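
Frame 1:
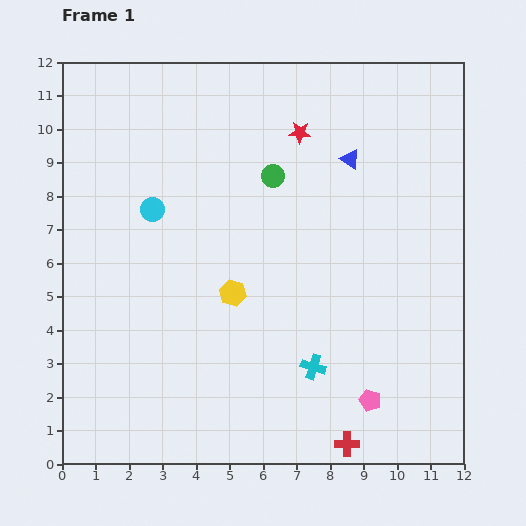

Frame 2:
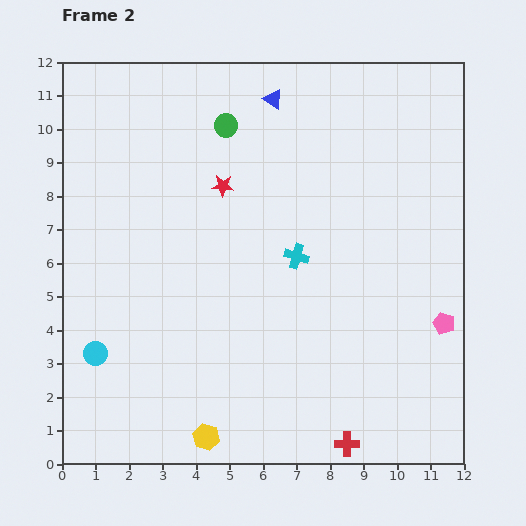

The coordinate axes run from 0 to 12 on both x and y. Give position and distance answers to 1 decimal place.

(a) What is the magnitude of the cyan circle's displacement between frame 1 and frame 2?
4.6

The cyan circle moved from (2.7, 7.6) to (1.0, 3.3), a distance of √(1.7² + 4.3²) ≈ 4.6.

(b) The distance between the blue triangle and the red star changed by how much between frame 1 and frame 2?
+1.3

Distance in frame 1: 1.7. Distance in frame 2: 3.0.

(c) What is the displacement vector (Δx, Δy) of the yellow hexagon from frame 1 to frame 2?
(-0.8, -4.3)

The yellow hexagon was at (5.1, 5.1) in frame 1 and (4.3, 0.8) in frame 2.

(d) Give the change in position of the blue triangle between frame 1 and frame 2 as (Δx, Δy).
(-2.3, 1.8)

The blue triangle was at (8.6, 9.1) in frame 1 and (6.3, 10.9) in frame 2.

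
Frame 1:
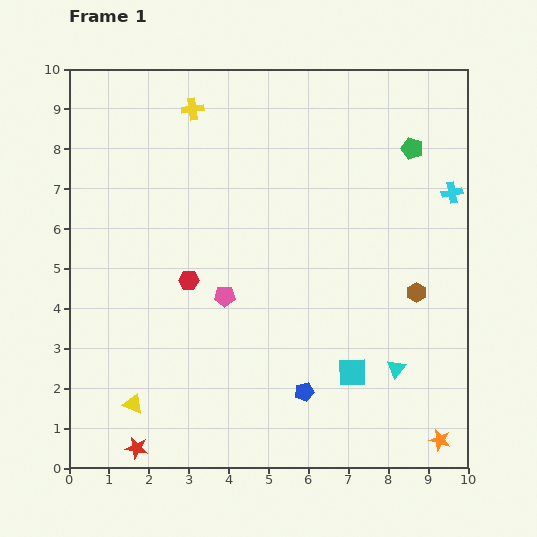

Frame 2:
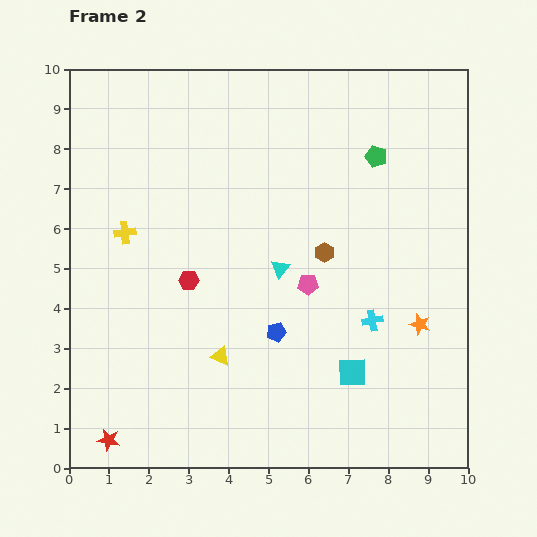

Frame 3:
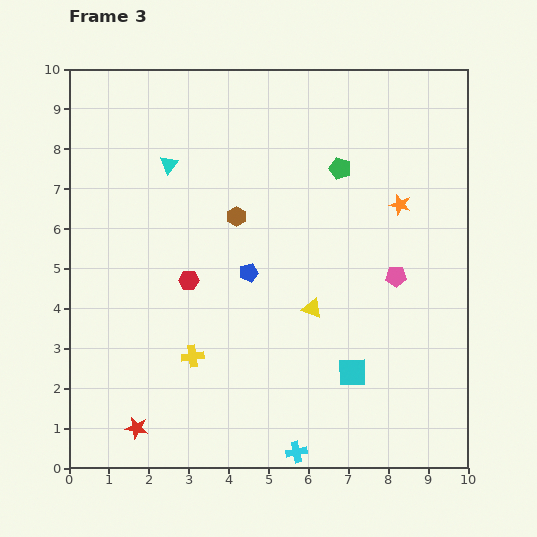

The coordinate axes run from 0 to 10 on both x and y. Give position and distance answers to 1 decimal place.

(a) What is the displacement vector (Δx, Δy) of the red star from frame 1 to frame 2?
(-0.7, 0.2)

The red star was at (1.7, 0.5) in frame 1 and (1.0, 0.7) in frame 2.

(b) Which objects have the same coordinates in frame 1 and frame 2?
the red hexagon, the cyan square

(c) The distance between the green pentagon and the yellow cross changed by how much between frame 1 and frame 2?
+1.0

Distance in frame 1: 5.6. Distance in frame 2: 6.6.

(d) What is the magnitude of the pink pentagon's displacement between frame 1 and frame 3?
4.3

The pink pentagon moved from (3.9, 4.3) to (8.2, 4.8), a distance of √(4.3² + 0.5²) ≈ 4.3.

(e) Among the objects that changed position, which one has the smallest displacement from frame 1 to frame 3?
the red star

(moved 0.5)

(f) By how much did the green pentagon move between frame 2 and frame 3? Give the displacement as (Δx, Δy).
(-0.9, -0.3)

The green pentagon was at (7.7, 7.8) in frame 2 and (6.8, 7.5) in frame 3.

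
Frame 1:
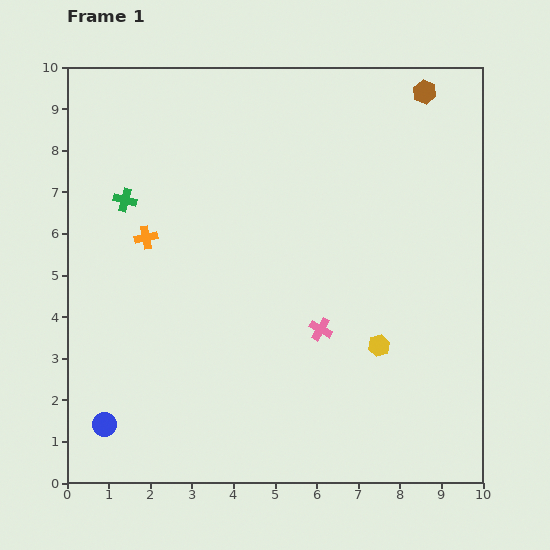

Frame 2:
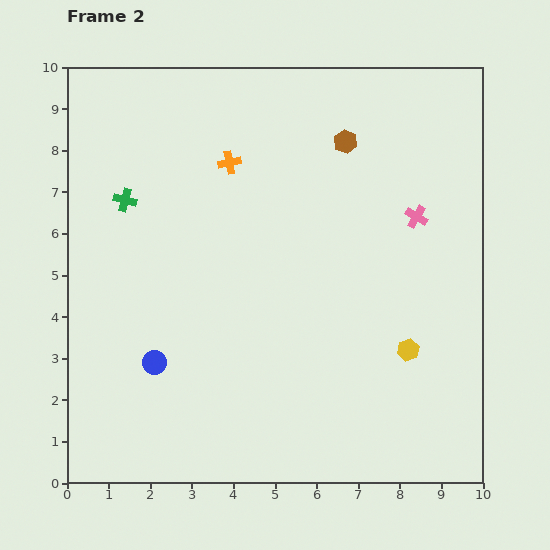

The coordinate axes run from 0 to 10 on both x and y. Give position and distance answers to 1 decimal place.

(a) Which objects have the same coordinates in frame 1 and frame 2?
the green cross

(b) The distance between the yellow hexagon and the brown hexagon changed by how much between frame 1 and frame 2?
-1.0

Distance in frame 1: 6.2. Distance in frame 2: 5.2.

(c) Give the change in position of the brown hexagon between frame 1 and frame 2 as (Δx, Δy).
(-1.9, -1.2)

The brown hexagon was at (8.6, 9.4) in frame 1 and (6.7, 8.2) in frame 2.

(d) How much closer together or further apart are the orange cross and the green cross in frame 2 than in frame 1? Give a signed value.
+1.7

Distance in frame 1: 1.0. Distance in frame 2: 2.7.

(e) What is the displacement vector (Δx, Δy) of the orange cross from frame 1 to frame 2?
(2.0, 1.8)

The orange cross was at (1.9, 5.9) in frame 1 and (3.9, 7.7) in frame 2.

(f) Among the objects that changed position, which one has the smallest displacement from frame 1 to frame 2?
the yellow hexagon

(moved 0.7)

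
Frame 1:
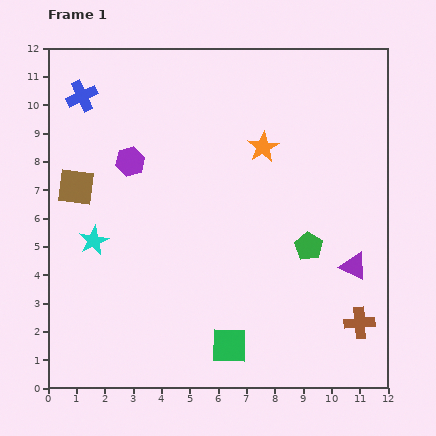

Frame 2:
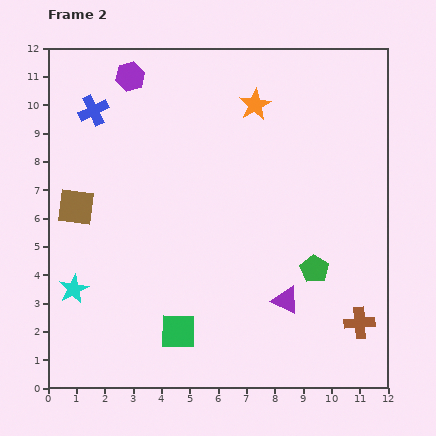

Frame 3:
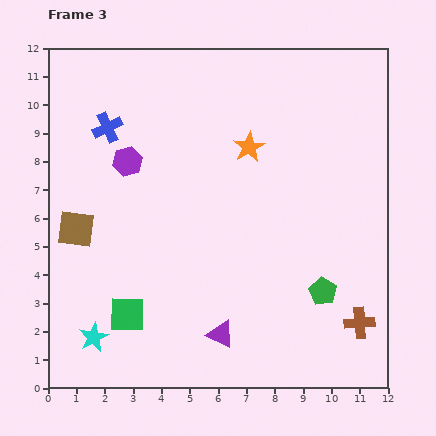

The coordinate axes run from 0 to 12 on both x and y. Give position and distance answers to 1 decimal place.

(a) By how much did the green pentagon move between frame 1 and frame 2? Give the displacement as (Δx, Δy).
(0.2, -0.8)

The green pentagon was at (9.2, 5.0) in frame 1 and (9.4, 4.2) in frame 2.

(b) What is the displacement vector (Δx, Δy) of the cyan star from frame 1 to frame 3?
(0.0, -3.4)

The cyan star was at (1.6, 5.2) in frame 1 and (1.6, 1.8) in frame 3.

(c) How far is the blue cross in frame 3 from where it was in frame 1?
1.4

The blue cross moved from (1.2, 10.3) to (2.1, 9.2), a distance of √(0.9² + 1.1²) ≈ 1.4.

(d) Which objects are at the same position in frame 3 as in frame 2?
the brown cross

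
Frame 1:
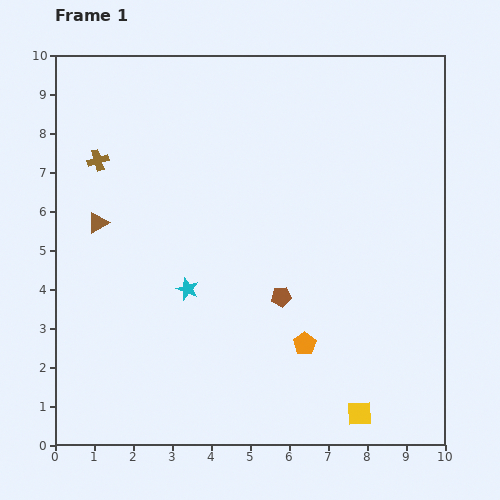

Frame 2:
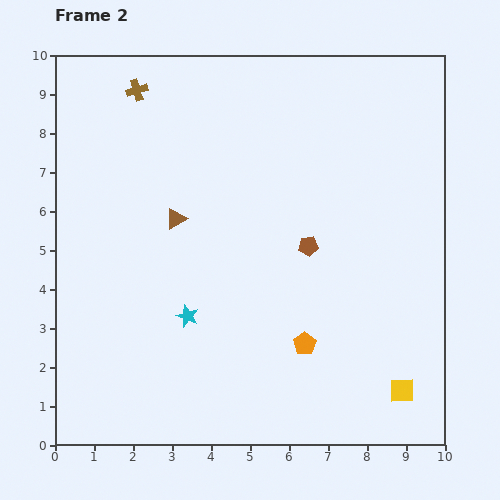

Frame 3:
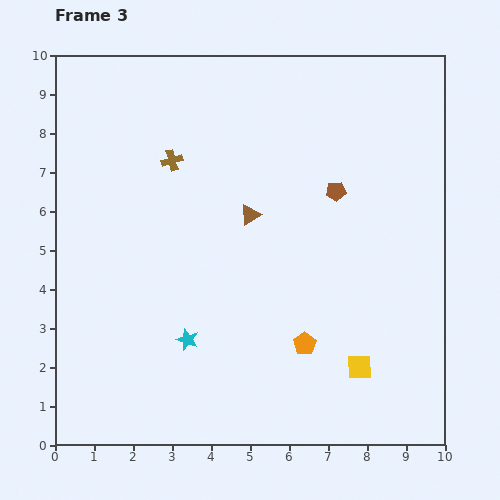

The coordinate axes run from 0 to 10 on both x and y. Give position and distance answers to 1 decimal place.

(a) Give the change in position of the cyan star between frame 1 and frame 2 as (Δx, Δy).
(0.0, -0.7)

The cyan star was at (3.4, 4.0) in frame 1 and (3.4, 3.3) in frame 2.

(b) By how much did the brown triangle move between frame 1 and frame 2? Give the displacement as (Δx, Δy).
(2.0, 0.1)

The brown triangle was at (1.1, 5.7) in frame 1 and (3.1, 5.8) in frame 2.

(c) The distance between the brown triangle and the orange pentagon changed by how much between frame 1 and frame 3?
-2.5

Distance in frame 1: 6.1. Distance in frame 3: 3.6.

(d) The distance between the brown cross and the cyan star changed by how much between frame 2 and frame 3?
-1.3

Distance in frame 2: 5.9. Distance in frame 3: 4.6.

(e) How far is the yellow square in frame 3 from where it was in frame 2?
1.3

The yellow square moved from (8.9, 1.4) to (7.8, 2.0), a distance of √(1.1² + 0.6²) ≈ 1.3.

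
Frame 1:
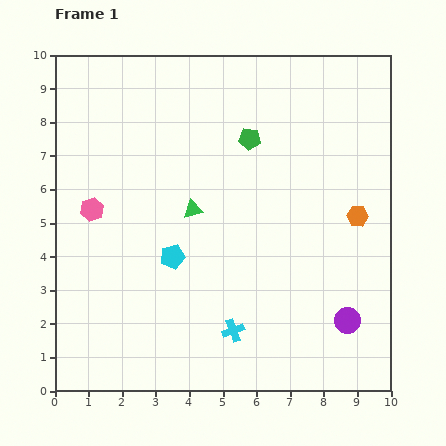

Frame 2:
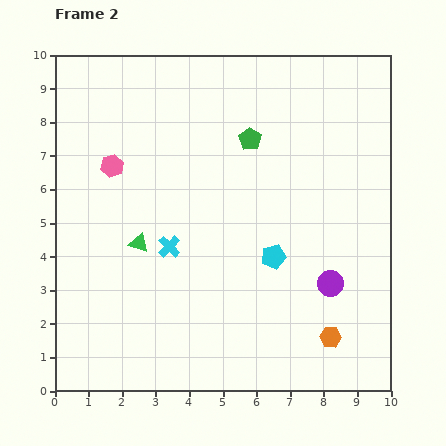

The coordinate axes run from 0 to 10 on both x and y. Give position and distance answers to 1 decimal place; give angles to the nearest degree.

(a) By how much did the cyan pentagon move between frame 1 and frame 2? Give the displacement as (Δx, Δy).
(3.0, 0.0)

The cyan pentagon was at (3.5, 4.0) in frame 1 and (6.5, 4.0) in frame 2.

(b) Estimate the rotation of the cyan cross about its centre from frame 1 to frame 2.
25° counter-clockwise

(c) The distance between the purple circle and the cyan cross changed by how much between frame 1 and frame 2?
+1.5

Distance in frame 1: 3.4. Distance in frame 2: 4.9.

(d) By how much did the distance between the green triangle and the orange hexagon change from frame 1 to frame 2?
+1.5

Distance in frame 1: 4.9. Distance in frame 2: 6.4.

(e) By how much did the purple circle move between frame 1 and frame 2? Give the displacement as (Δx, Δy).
(-0.5, 1.1)

The purple circle was at (8.7, 2.1) in frame 1 and (8.2, 3.2) in frame 2.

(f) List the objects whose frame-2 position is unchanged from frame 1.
the green pentagon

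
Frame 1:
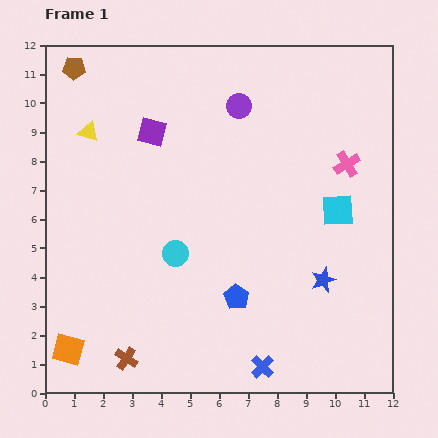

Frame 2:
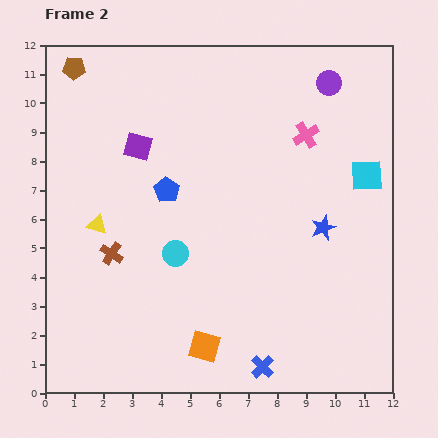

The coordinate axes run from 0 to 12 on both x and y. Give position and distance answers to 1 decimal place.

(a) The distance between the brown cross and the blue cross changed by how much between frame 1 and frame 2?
+1.8

Distance in frame 1: 4.7. Distance in frame 2: 6.5.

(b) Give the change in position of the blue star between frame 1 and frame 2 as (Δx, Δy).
(0.0, 1.8)

The blue star was at (9.6, 3.9) in frame 1 and (9.6, 5.7) in frame 2.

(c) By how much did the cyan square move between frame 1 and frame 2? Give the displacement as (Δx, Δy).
(1.0, 1.2)

The cyan square was at (10.1, 6.3) in frame 1 and (11.1, 7.5) in frame 2.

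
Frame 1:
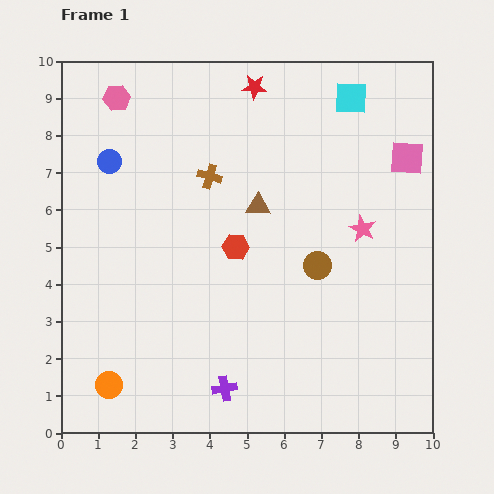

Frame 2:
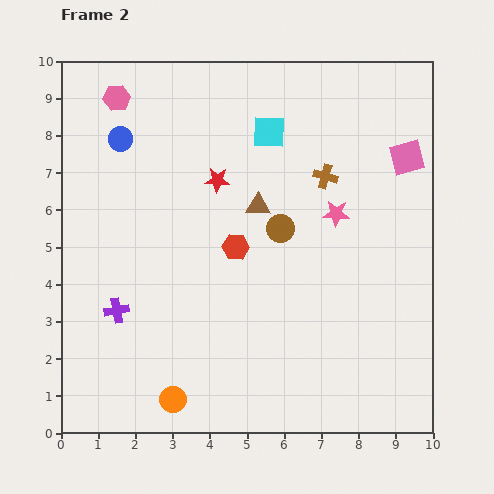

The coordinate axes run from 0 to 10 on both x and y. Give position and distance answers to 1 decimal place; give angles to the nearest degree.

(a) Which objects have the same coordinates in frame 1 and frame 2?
the pink square, the red hexagon, the brown triangle, the pink hexagon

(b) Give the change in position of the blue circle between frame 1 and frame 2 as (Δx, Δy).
(0.3, 0.6)

The blue circle was at (1.3, 7.3) in frame 1 and (1.6, 7.9) in frame 2.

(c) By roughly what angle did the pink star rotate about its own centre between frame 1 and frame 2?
24° counter-clockwise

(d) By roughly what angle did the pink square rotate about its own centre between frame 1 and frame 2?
19° counter-clockwise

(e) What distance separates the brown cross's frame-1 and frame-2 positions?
3.1

The brown cross moved from (4.0, 6.9) to (7.1, 6.9), a distance of √(3.1² + 0.0²) ≈ 3.1.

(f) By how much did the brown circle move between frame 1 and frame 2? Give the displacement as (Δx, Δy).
(-1.0, 1.0)

The brown circle was at (6.9, 4.5) in frame 1 and (5.9, 5.5) in frame 2.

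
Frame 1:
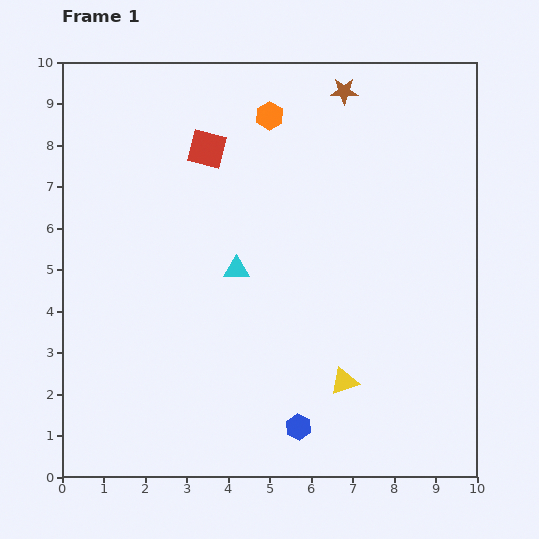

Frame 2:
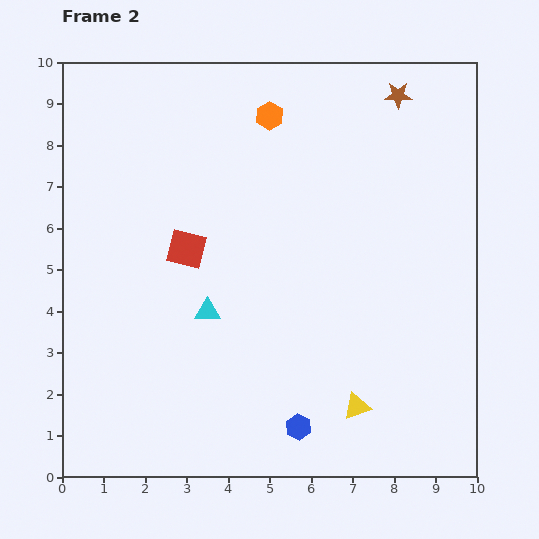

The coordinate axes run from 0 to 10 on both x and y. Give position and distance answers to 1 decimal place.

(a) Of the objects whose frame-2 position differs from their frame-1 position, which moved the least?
the yellow triangle

(moved 0.7)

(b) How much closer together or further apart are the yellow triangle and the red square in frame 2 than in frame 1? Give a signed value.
-0.9

Distance in frame 1: 6.5. Distance in frame 2: 5.6.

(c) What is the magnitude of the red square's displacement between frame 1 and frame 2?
2.5

The red square moved from (3.5, 7.9) to (3.0, 5.5), a distance of √(0.5² + 2.4²) ≈ 2.5.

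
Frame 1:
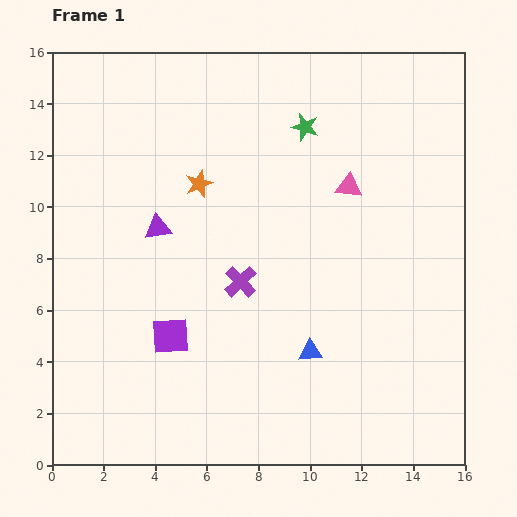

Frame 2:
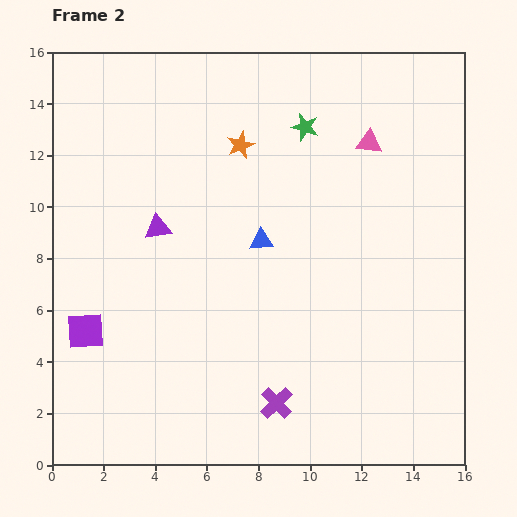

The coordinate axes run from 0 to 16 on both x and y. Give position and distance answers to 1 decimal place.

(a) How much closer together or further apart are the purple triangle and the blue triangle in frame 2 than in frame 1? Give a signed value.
-3.6

Distance in frame 1: 7.6. Distance in frame 2: 4.0.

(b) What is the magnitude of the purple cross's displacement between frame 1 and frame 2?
4.9

The purple cross moved from (7.3, 7.1) to (8.7, 2.4), a distance of √(1.4² + 4.7²) ≈ 4.9.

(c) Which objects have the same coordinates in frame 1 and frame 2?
the purple triangle, the green star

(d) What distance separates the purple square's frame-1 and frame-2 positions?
3.3

The purple square moved from (4.6, 5.0) to (1.3, 5.2), a distance of √(3.3² + 0.2²) ≈ 3.3.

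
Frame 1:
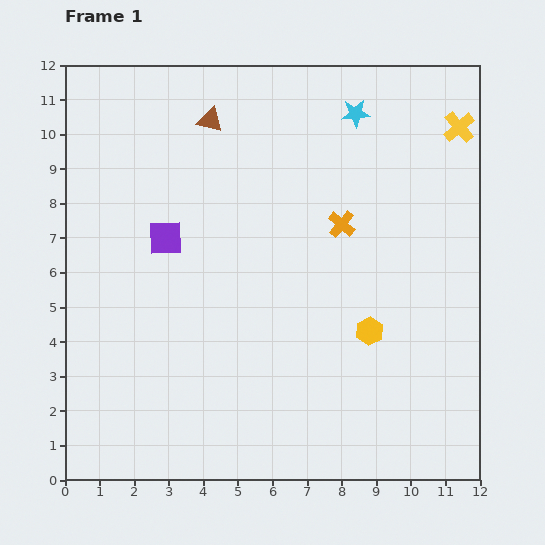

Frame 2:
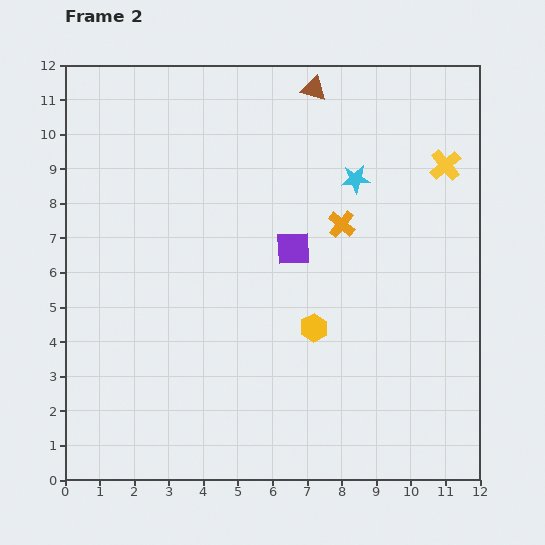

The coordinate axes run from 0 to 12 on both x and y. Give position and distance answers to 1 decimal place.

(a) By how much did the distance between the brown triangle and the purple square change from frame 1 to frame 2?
+1.0

Distance in frame 1: 3.6. Distance in frame 2: 4.6.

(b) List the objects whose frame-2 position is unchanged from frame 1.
the orange cross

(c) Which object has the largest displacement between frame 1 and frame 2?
the purple square

(moved 3.7; next 3.1)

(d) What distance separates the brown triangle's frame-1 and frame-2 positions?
3.1

The brown triangle moved from (4.2, 10.4) to (7.2, 11.3), a distance of √(3.0² + 0.9²) ≈ 3.1.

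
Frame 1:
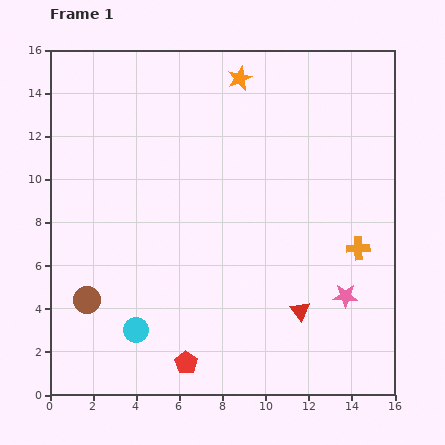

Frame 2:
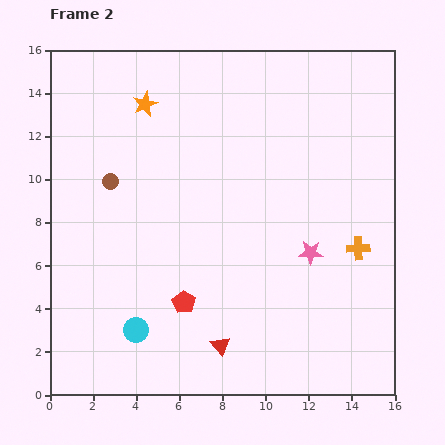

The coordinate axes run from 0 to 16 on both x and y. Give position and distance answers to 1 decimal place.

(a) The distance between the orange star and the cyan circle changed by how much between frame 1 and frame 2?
-2.1

Distance in frame 1: 12.6. Distance in frame 2: 10.5.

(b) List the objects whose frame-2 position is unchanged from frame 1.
the cyan circle, the orange cross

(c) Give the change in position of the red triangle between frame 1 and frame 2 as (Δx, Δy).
(-3.7, -1.6)

The red triangle was at (11.6, 3.9) in frame 1 and (7.9, 2.3) in frame 2.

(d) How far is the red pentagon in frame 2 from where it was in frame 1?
2.8

The red pentagon moved from (6.3, 1.5) to (6.2, 4.3), a distance of √(0.1² + 2.8²) ≈ 2.8.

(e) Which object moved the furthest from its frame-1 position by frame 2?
the brown circle

(moved 5.6; next 4.6)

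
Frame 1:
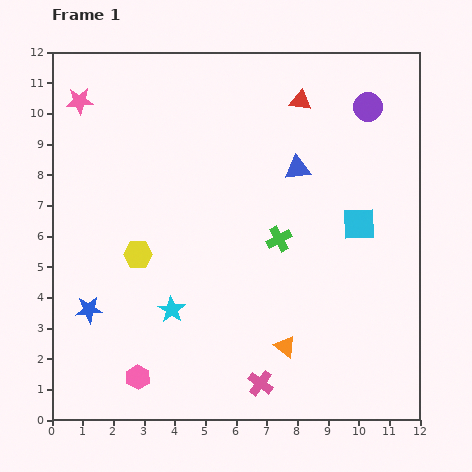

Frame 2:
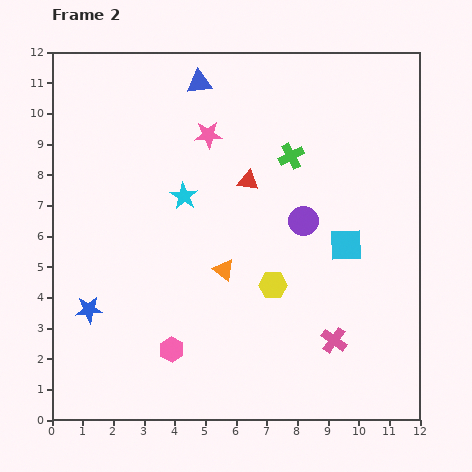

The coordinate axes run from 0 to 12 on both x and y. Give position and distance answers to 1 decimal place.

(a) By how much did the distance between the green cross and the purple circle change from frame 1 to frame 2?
-3.1

Distance in frame 1: 5.2. Distance in frame 2: 2.1.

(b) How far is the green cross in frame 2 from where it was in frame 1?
2.7

The green cross moved from (7.4, 5.9) to (7.8, 8.6), a distance of √(0.4² + 2.7²) ≈ 2.7.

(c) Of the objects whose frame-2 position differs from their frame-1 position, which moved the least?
the cyan square

(moved 0.8)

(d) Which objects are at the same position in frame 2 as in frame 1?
the blue star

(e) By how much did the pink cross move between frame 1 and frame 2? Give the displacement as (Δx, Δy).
(2.4, 1.4)

The pink cross was at (6.8, 1.2) in frame 1 and (9.2, 2.6) in frame 2.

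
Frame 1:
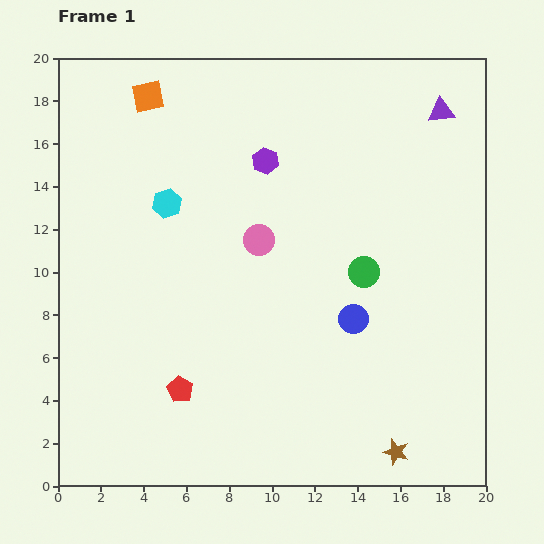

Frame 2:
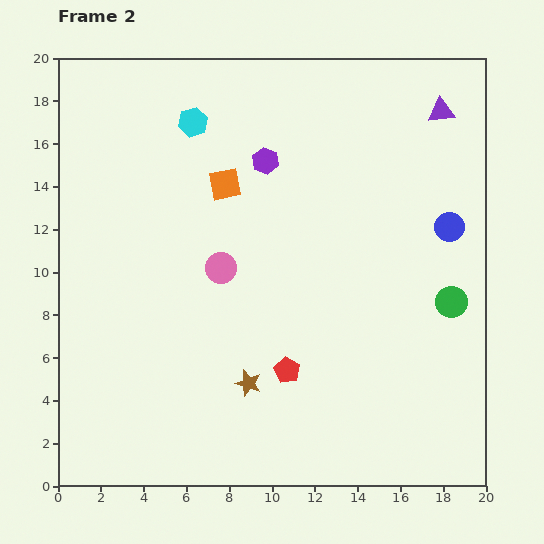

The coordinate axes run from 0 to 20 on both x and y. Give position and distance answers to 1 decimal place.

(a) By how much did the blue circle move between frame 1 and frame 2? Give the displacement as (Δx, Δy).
(4.5, 4.3)

The blue circle was at (13.8, 7.8) in frame 1 and (18.3, 12.1) in frame 2.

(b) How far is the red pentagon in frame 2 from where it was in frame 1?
5.1

The red pentagon moved from (5.7, 4.5) to (10.7, 5.4), a distance of √(5.0² + 0.9²) ≈ 5.1.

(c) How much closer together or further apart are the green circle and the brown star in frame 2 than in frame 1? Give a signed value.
+1.7

Distance in frame 1: 8.5. Distance in frame 2: 10.2.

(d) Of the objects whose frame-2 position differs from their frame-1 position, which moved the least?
the pink circle

(moved 2.2)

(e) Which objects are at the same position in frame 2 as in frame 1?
the purple triangle, the purple hexagon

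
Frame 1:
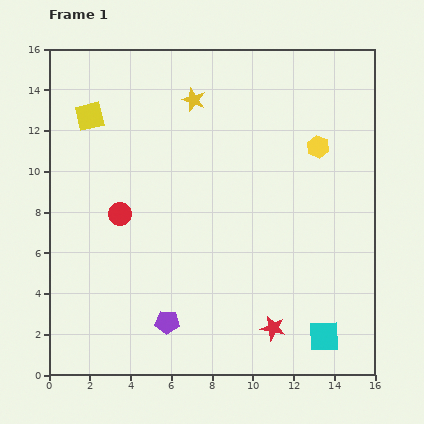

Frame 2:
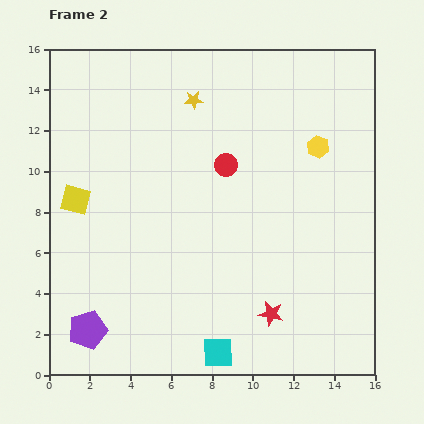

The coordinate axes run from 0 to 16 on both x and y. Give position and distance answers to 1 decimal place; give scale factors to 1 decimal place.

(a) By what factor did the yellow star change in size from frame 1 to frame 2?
0.8×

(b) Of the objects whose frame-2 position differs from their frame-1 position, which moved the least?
the red star

(moved 0.7)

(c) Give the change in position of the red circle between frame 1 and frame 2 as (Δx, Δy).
(5.2, 2.4)

The red circle was at (3.5, 7.9) in frame 1 and (8.7, 10.3) in frame 2.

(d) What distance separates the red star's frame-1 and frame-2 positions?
0.7

The red star moved from (11.0, 2.3) to (10.9, 3.0), a distance of √(0.1² + 0.7²) ≈ 0.7.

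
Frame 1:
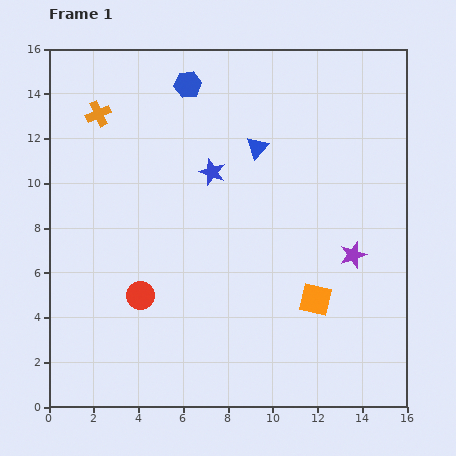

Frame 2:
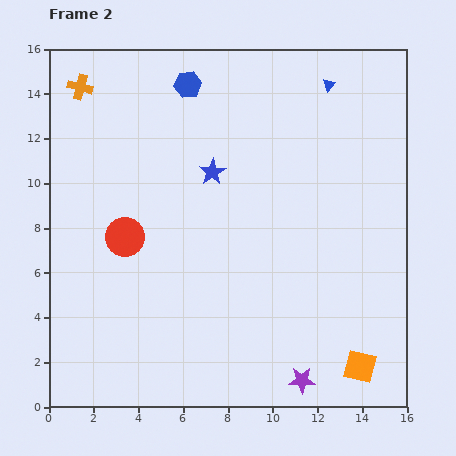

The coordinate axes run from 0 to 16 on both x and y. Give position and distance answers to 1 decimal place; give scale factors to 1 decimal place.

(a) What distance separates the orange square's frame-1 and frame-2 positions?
3.6

The orange square moved from (11.9, 4.8) to (13.9, 1.8), a distance of √(2.0² + 3.0²) ≈ 3.6.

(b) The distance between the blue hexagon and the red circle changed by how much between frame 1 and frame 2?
-2.2

Distance in frame 1: 9.6. Distance in frame 2: 7.4.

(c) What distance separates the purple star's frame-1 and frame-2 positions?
6.1

The purple star moved from (13.6, 6.8) to (11.3, 1.2), a distance of √(2.3² + 5.6²) ≈ 6.1.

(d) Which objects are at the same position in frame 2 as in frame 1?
the blue star, the blue hexagon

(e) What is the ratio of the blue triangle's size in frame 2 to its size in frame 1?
0.6×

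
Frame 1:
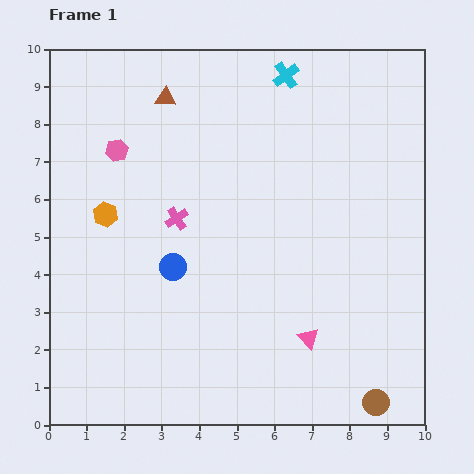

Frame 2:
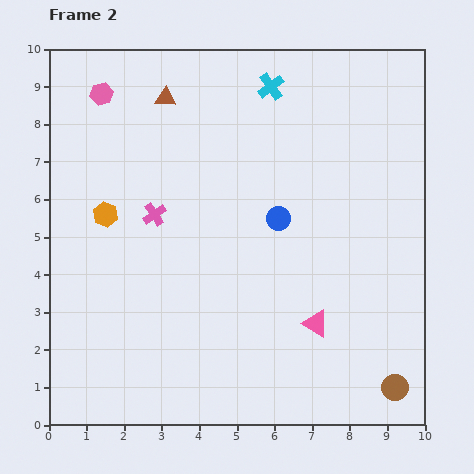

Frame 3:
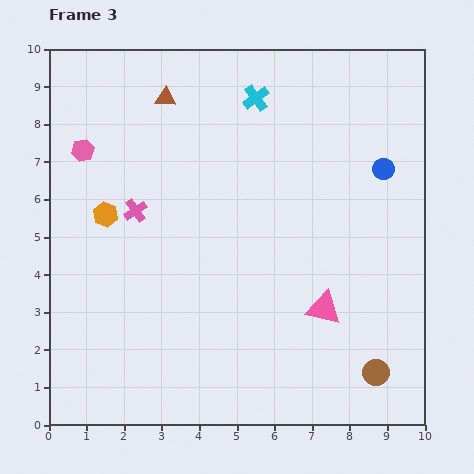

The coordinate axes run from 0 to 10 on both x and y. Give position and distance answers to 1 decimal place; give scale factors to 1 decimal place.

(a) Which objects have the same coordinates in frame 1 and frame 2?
the brown triangle, the orange hexagon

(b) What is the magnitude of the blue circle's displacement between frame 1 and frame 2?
3.1

The blue circle moved from (3.3, 4.2) to (6.1, 5.5), a distance of √(2.8² + 1.3²) ≈ 3.1.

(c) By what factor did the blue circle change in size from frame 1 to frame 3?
0.8×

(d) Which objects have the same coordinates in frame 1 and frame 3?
the brown triangle, the orange hexagon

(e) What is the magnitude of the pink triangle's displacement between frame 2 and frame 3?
0.4

The pink triangle moved from (7.1, 2.7) to (7.3, 3.1), a distance of √(0.2² + 0.4²) ≈ 0.4.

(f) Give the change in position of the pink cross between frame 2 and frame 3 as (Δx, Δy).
(-0.5, 0.1)

The pink cross was at (2.8, 5.6) in frame 2 and (2.3, 5.7) in frame 3.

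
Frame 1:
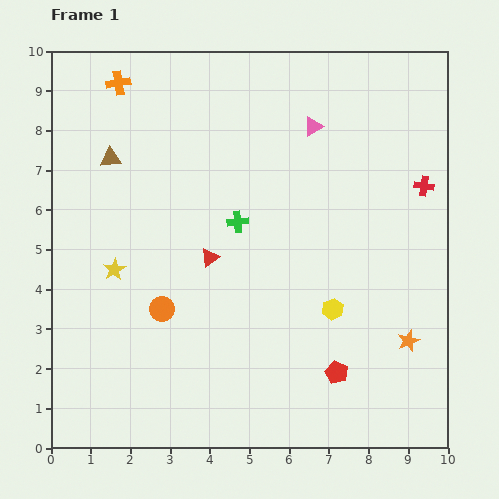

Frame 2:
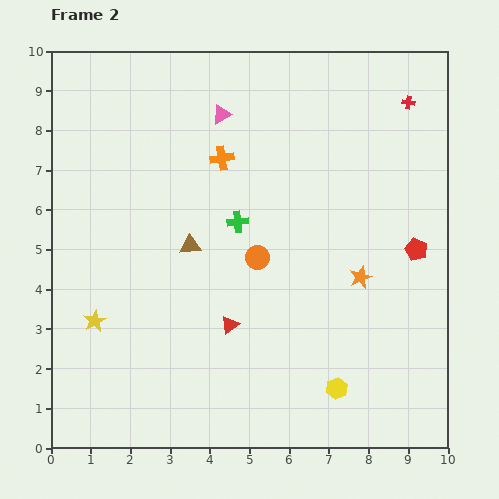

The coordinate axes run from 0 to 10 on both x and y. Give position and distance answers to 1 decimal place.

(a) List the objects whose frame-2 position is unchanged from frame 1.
the green cross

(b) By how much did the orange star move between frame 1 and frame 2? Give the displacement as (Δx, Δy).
(-1.2, 1.6)

The orange star was at (9.0, 2.7) in frame 1 and (7.8, 4.3) in frame 2.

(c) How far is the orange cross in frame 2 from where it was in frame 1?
3.2

The orange cross moved from (1.7, 9.2) to (4.3, 7.3), a distance of √(2.6² + 1.9²) ≈ 3.2.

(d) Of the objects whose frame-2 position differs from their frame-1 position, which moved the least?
the yellow star

(moved 1.4)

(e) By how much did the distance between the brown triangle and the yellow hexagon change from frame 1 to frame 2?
-1.6

Distance in frame 1: 6.8. Distance in frame 2: 5.2.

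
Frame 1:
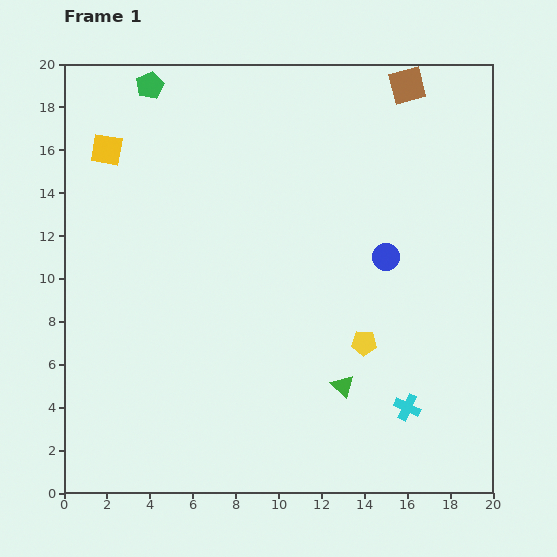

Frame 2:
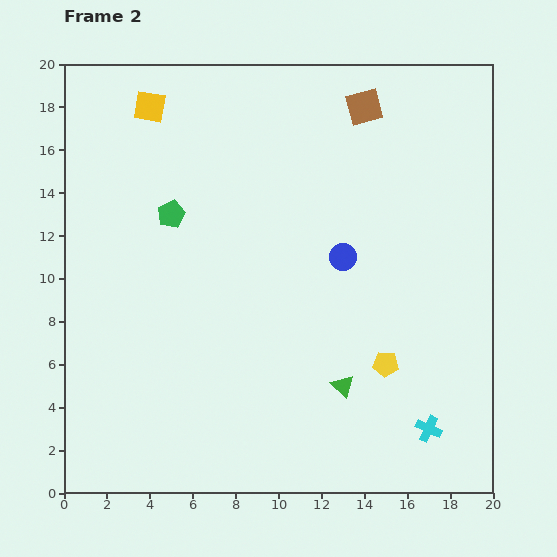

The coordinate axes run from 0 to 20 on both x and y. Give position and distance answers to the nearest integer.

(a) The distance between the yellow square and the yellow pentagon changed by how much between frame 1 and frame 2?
+1

Distance in frame 1: 15. Distance in frame 2: 16.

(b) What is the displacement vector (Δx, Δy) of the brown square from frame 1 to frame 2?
(-2, -1)

The brown square was at (16, 19) in frame 1 and (14, 18) in frame 2.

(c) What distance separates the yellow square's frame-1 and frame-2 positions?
3

The yellow square moved from (2, 16) to (4, 18), a distance of √(2² + 2²) ≈ 3.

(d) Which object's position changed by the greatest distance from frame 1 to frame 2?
the green pentagon

(moved 6; next 3)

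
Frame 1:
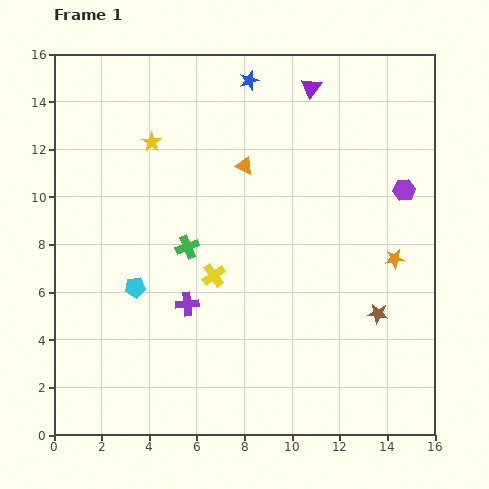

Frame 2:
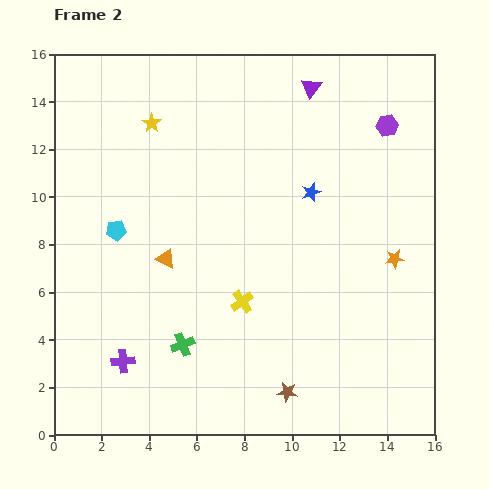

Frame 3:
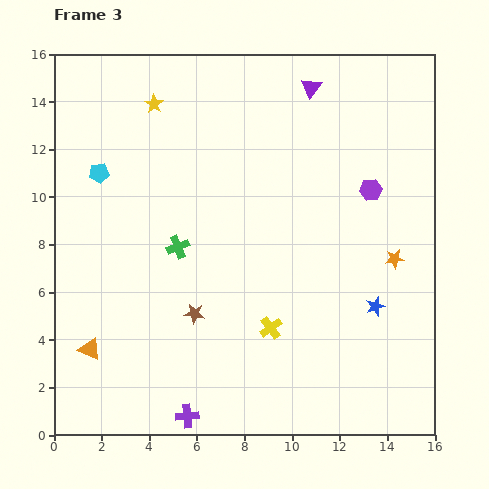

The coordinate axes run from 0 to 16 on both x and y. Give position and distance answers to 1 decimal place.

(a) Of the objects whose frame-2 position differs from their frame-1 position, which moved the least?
the yellow star

(moved 0.8)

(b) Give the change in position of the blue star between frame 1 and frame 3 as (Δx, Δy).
(5.3, -9.5)

The blue star was at (8.2, 14.9) in frame 1 and (13.5, 5.4) in frame 3.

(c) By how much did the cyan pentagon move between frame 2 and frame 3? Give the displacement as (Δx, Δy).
(-0.7, 2.4)

The cyan pentagon was at (2.6, 8.6) in frame 2 and (1.9, 11.0) in frame 3.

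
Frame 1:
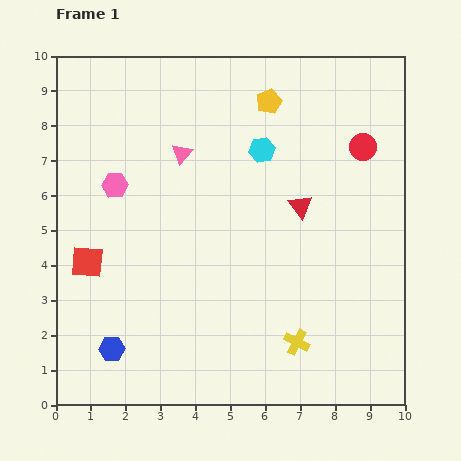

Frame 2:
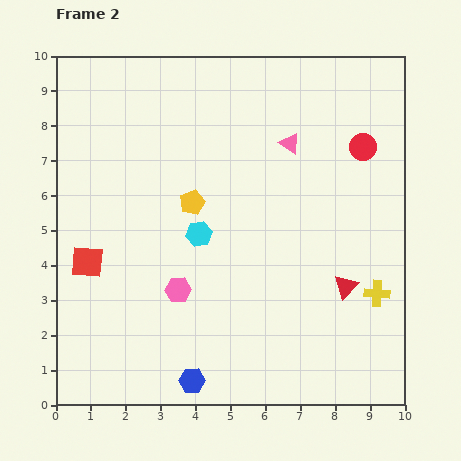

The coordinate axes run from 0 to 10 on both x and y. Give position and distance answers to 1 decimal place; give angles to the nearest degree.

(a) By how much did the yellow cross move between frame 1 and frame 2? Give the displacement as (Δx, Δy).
(2.3, 1.4)

The yellow cross was at (6.9, 1.8) in frame 1 and (9.2, 3.2) in frame 2.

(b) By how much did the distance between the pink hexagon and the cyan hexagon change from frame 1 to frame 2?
-2.6

Distance in frame 1: 4.3. Distance in frame 2: 1.7.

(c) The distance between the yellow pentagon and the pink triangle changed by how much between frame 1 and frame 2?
+0.4

Distance in frame 1: 2.9. Distance in frame 2: 3.3.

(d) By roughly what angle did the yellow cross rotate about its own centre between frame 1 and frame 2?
23° counter-clockwise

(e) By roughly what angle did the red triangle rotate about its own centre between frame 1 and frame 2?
20° clockwise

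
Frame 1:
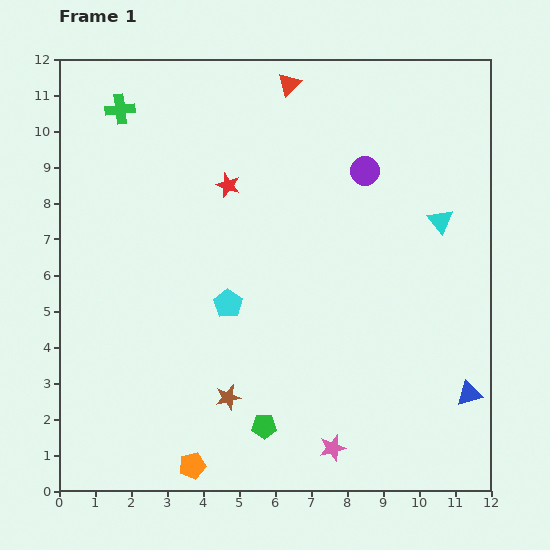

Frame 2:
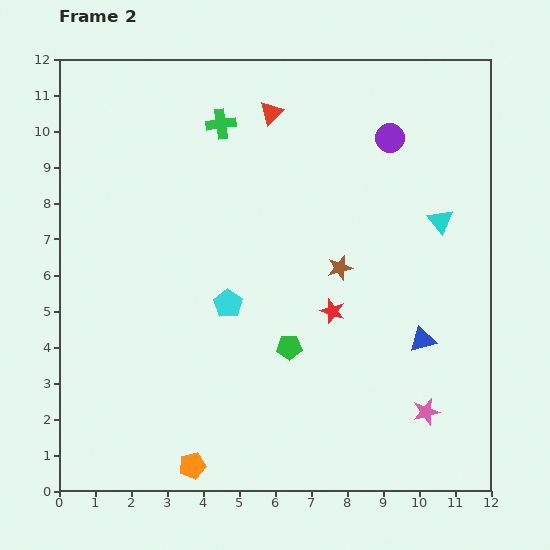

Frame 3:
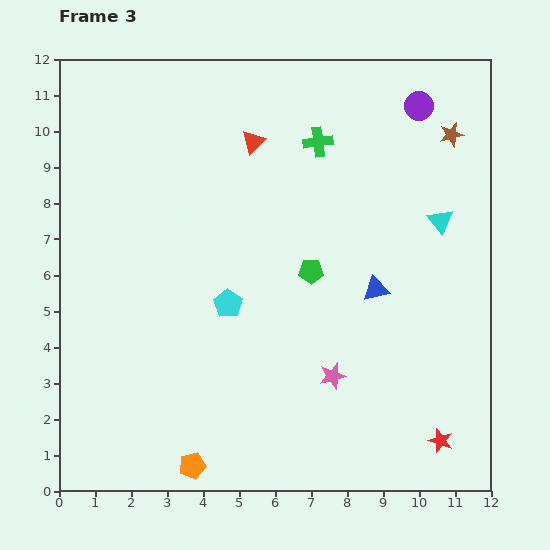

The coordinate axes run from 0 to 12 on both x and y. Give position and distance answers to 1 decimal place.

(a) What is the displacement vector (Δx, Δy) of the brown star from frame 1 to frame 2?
(3.1, 3.6)

The brown star was at (4.7, 2.6) in frame 1 and (7.8, 6.2) in frame 2.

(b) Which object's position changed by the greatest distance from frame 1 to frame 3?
the brown star

(moved 9.6; next 9.2)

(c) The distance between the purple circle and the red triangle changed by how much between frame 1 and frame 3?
+1.5

Distance in frame 1: 3.2. Distance in frame 3: 4.7.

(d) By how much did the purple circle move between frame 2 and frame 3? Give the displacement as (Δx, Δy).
(0.8, 0.9)

The purple circle was at (9.2, 9.8) in frame 2 and (10.0, 10.7) in frame 3.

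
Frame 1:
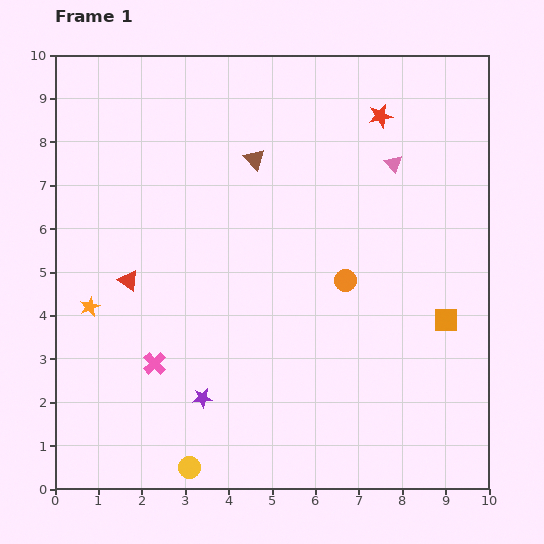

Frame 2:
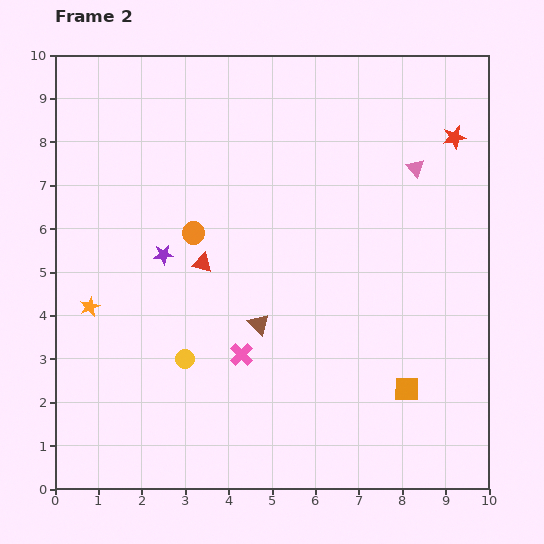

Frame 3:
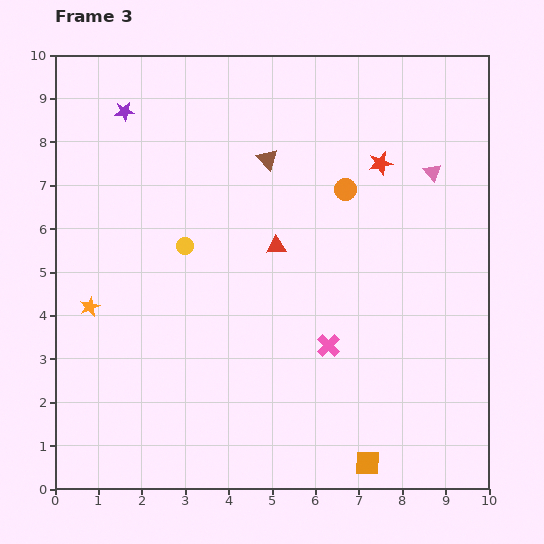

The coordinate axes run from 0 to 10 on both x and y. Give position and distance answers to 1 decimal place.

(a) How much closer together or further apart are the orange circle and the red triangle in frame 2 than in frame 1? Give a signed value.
-4.3

Distance in frame 1: 5.0. Distance in frame 2: 0.7.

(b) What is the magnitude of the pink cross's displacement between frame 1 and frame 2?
2.0

The pink cross moved from (2.3, 2.9) to (4.3, 3.1), a distance of √(2.0² + 0.2²) ≈ 2.0.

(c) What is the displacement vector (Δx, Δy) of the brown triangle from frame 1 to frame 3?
(0.3, 0.0)

The brown triangle was at (4.6, 7.6) in frame 1 and (4.9, 7.6) in frame 3.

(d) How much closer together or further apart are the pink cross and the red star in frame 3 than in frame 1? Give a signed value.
-3.3

Distance in frame 1: 7.7. Distance in frame 3: 4.4.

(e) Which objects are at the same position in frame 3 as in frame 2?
the orange star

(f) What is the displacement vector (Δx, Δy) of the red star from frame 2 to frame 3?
(-1.7, -0.6)

The red star was at (9.2, 8.1) in frame 2 and (7.5, 7.5) in frame 3.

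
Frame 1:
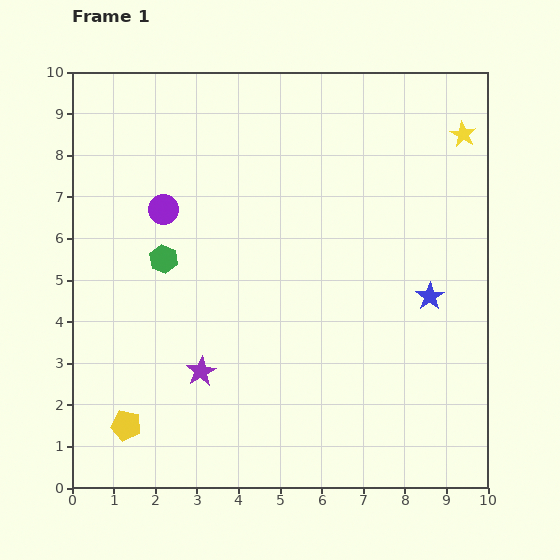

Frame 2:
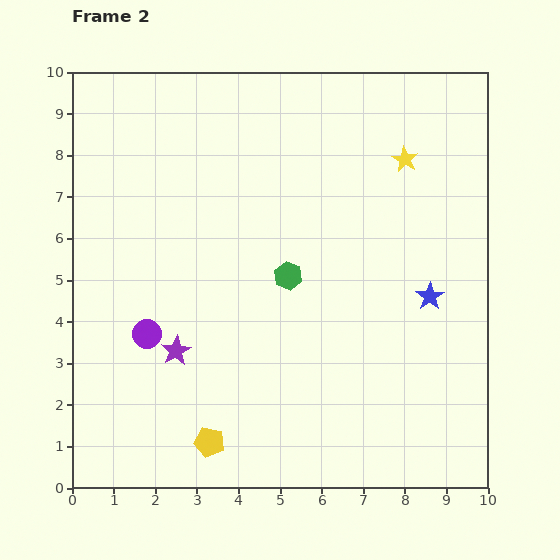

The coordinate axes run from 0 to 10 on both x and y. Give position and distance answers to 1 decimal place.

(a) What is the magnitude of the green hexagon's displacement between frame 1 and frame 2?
3.0

The green hexagon moved from (2.2, 5.5) to (5.2, 5.1), a distance of √(3.0² + 0.4²) ≈ 3.0.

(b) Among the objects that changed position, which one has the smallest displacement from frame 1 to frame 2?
the purple star

(moved 0.8)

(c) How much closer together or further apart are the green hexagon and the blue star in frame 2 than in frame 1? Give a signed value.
-3.1

Distance in frame 1: 6.5. Distance in frame 2: 3.4.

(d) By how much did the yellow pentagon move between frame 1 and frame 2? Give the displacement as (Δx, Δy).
(2.0, -0.4)

The yellow pentagon was at (1.3, 1.5) in frame 1 and (3.3, 1.1) in frame 2.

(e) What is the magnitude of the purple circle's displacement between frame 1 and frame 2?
3.0

The purple circle moved from (2.2, 6.7) to (1.8, 3.7), a distance of √(0.4² + 3.0²) ≈ 3.0.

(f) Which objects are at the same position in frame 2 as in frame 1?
the blue star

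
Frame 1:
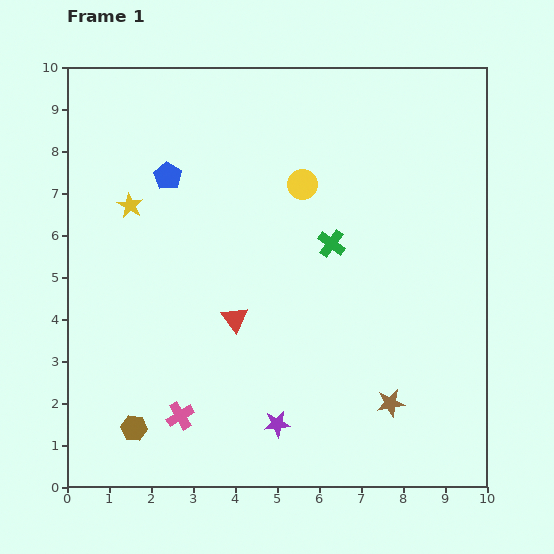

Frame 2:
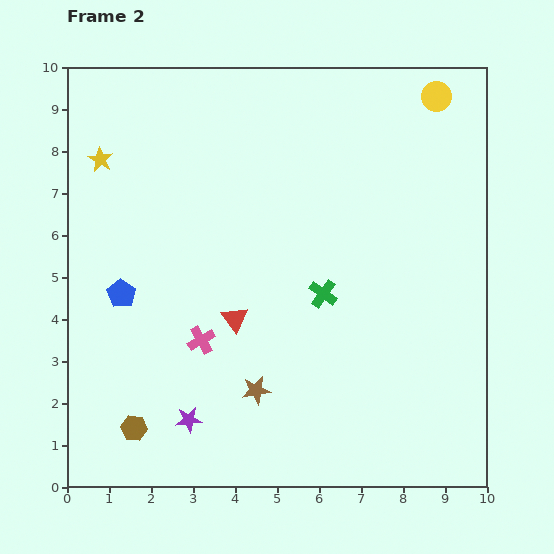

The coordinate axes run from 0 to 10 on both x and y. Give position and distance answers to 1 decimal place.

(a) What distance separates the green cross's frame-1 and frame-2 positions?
1.2

The green cross moved from (6.3, 5.8) to (6.1, 4.6), a distance of √(0.2² + 1.2²) ≈ 1.2.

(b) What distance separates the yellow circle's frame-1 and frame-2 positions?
3.8

The yellow circle moved from (5.6, 7.2) to (8.8, 9.3), a distance of √(3.2² + 2.1²) ≈ 3.8.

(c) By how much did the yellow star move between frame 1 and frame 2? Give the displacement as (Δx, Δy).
(-0.7, 1.1)

The yellow star was at (1.5, 6.7) in frame 1 and (0.8, 7.8) in frame 2.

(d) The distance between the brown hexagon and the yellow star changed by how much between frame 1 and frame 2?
+1.1

Distance in frame 1: 5.3. Distance in frame 2: 6.4.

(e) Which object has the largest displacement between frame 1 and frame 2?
the yellow circle

(moved 3.8; next 3.2)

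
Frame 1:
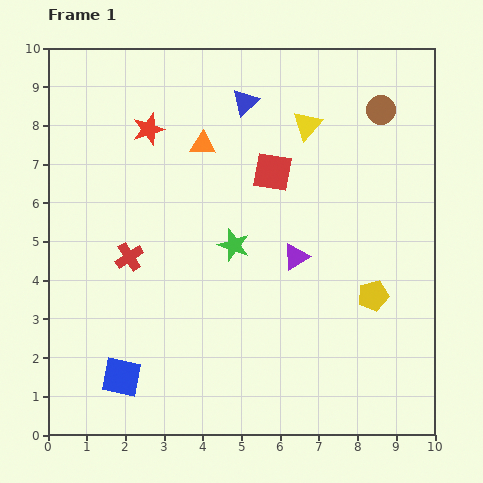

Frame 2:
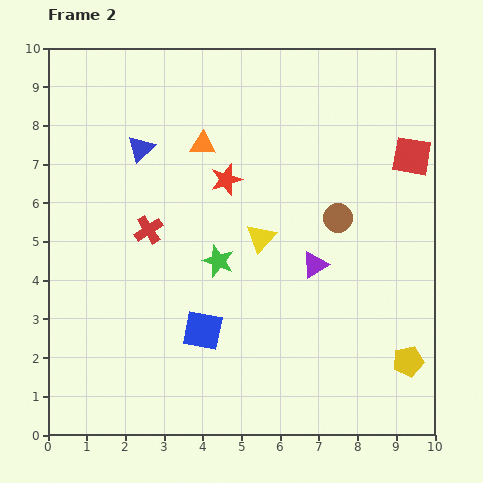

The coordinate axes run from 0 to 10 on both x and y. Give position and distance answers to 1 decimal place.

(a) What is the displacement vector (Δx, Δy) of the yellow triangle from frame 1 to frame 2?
(-1.2, -2.9)

The yellow triangle was at (6.7, 8.0) in frame 1 and (5.5, 5.1) in frame 2.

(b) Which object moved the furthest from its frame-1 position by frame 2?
the red square

(moved 3.6; next 3.1)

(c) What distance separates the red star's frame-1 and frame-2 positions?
2.4

The red star moved from (2.6, 7.9) to (4.6, 6.6), a distance of √(2.0² + 1.3²) ≈ 2.4.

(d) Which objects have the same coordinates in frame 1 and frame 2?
the orange triangle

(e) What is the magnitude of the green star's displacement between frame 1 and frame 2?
0.6

The green star moved from (4.8, 4.9) to (4.4, 4.5), a distance of √(0.4² + 0.4²) ≈ 0.6.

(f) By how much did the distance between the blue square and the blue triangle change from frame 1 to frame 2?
-2.8

Distance in frame 1: 7.8. Distance in frame 2: 5.0.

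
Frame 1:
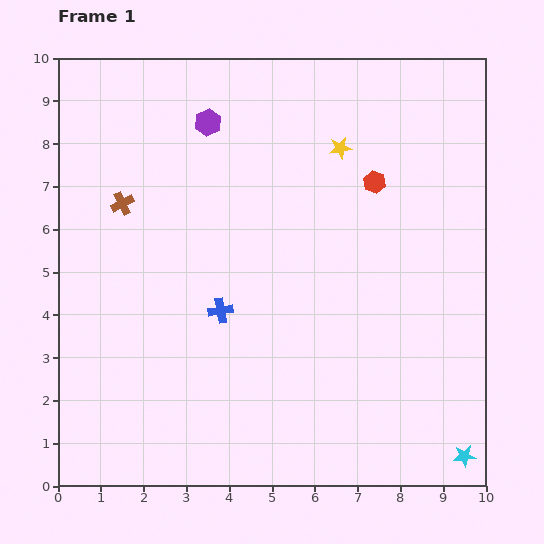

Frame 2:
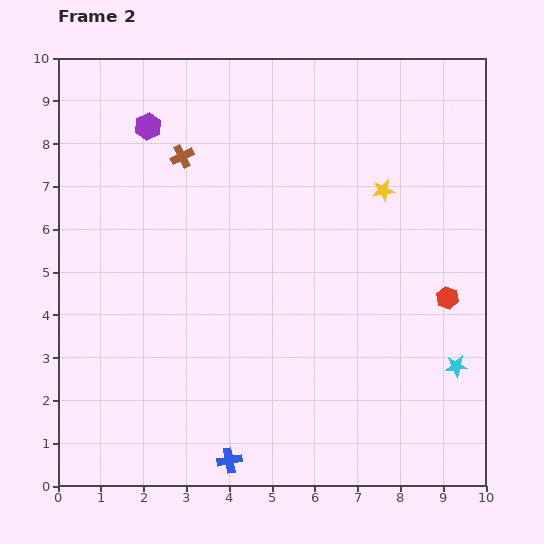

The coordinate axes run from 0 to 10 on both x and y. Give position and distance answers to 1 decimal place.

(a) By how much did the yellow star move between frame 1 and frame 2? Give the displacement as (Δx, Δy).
(1.0, -1.0)

The yellow star was at (6.6, 7.9) in frame 1 and (7.6, 6.9) in frame 2.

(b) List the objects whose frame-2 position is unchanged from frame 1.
none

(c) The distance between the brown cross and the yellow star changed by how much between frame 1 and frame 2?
-0.5

Distance in frame 1: 5.3. Distance in frame 2: 4.8.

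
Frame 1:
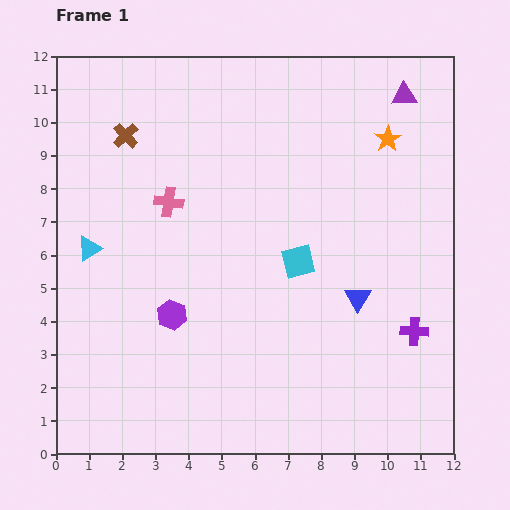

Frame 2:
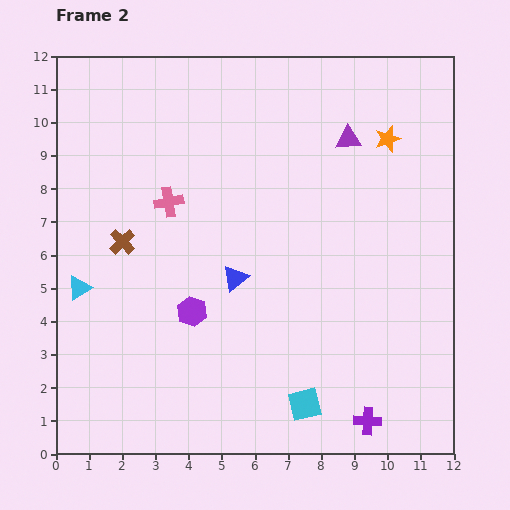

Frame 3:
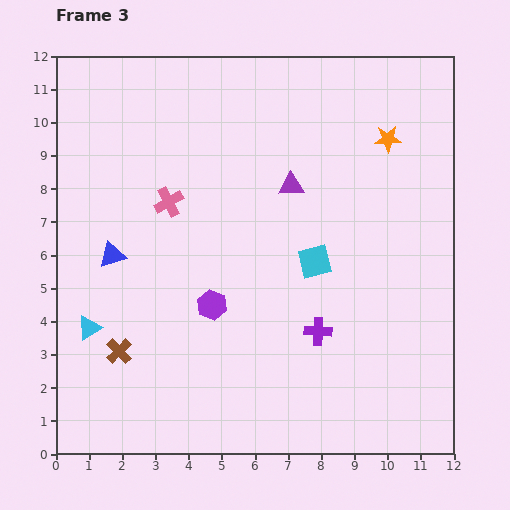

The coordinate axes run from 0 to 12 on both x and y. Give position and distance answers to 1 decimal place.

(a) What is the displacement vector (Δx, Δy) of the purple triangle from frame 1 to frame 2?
(-1.7, -1.3)

The purple triangle was at (10.5, 10.8) in frame 1 and (8.8, 9.5) in frame 2.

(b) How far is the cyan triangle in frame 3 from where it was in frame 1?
2.4

The cyan triangle moved from (1.0, 6.2) to (1.0, 3.8), a distance of √(0.0² + 2.4²) ≈ 2.4.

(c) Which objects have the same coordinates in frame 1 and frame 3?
the orange star, the pink cross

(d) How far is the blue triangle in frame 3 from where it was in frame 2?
3.8

The blue triangle moved from (5.4, 5.3) to (1.7, 6.0), a distance of √(3.7² + 0.7²) ≈ 3.8.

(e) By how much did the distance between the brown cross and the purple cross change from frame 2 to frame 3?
-3.2

Distance in frame 2: 9.2. Distance in frame 3: 6.0.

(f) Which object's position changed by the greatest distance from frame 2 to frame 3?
the cyan square

(moved 4.3; next 3.8)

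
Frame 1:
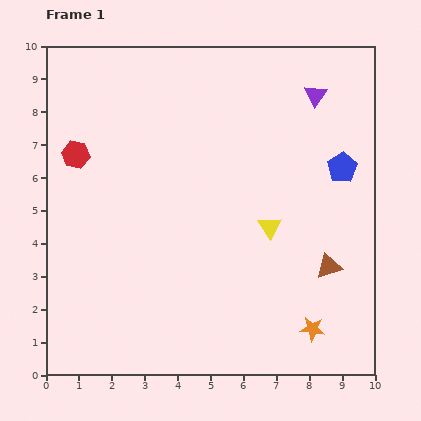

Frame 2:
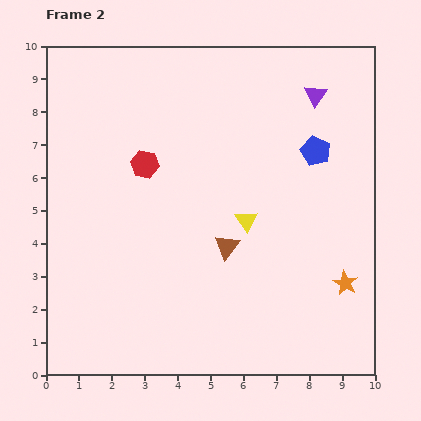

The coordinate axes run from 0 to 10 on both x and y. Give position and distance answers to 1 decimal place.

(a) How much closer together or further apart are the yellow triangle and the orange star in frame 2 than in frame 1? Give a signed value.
+0.2

Distance in frame 1: 3.4. Distance in frame 2: 3.6.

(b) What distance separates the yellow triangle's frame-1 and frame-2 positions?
0.7

The yellow triangle moved from (6.8, 4.5) to (6.1, 4.7), a distance of √(0.7² + 0.2²) ≈ 0.7.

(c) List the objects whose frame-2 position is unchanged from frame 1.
the purple triangle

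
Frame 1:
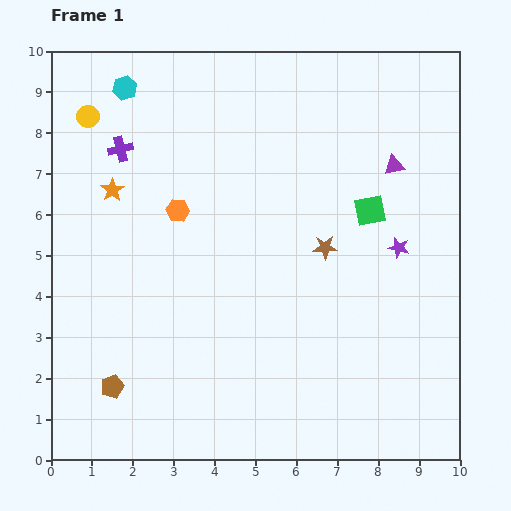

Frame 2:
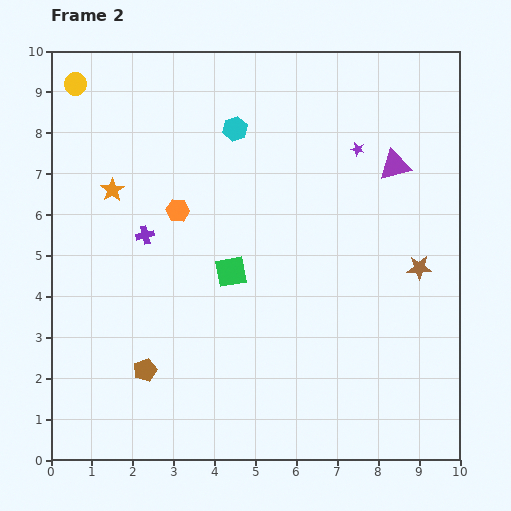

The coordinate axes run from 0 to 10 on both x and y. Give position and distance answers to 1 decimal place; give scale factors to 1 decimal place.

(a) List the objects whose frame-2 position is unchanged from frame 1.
the orange star, the purple triangle, the orange hexagon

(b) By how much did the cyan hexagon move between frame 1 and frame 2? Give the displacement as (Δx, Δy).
(2.7, -1.0)

The cyan hexagon was at (1.8, 9.1) in frame 1 and (4.5, 8.1) in frame 2.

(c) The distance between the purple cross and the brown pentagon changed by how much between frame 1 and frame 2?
-2.5

Distance in frame 1: 5.8. Distance in frame 2: 3.3.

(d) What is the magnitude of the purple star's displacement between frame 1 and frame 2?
2.6

The purple star moved from (8.5, 5.2) to (7.5, 7.6), a distance of √(1.0² + 2.4²) ≈ 2.6.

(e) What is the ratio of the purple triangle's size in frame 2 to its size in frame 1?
1.6×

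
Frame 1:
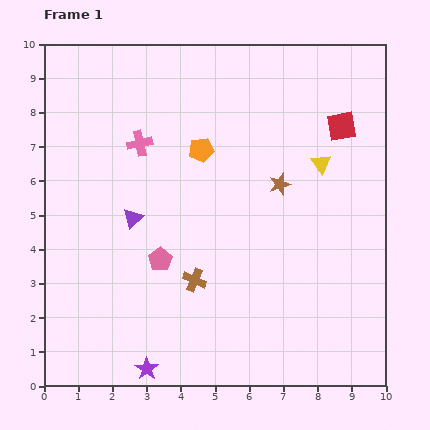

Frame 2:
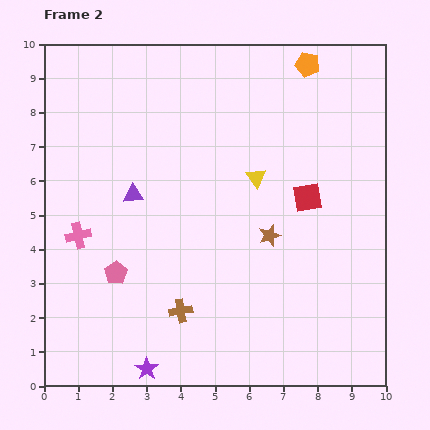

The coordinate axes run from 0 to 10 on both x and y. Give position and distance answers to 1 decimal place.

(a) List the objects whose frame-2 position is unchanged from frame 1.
the purple star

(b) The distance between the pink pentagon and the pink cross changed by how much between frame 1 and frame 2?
-1.9

Distance in frame 1: 3.5. Distance in frame 2: 1.6.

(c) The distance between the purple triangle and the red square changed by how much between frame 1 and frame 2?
-1.6

Distance in frame 1: 6.7. Distance in frame 2: 5.1.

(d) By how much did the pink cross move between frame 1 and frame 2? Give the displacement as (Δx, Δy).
(-1.8, -2.7)

The pink cross was at (2.8, 7.1) in frame 1 and (1.0, 4.4) in frame 2.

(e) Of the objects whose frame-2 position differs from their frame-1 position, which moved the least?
the purple triangle

(moved 0.7)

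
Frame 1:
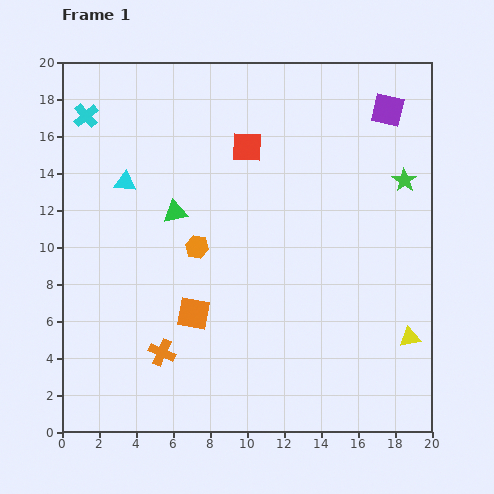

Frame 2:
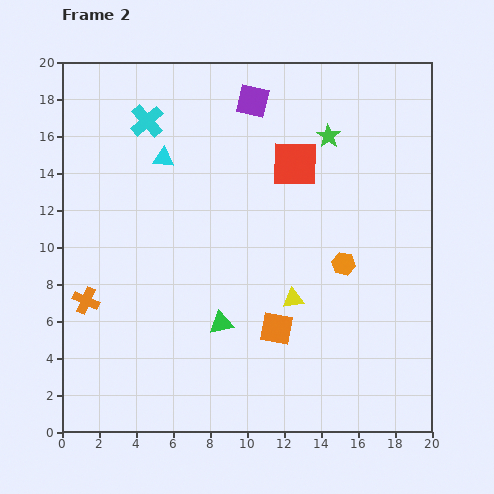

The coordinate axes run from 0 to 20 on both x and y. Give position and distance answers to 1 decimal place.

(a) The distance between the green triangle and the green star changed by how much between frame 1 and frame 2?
-0.9

Distance in frame 1: 12.5. Distance in frame 2: 11.6.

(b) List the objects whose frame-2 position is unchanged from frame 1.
none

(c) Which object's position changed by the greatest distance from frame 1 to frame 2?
the orange hexagon

(moved 8.0; next 7.3)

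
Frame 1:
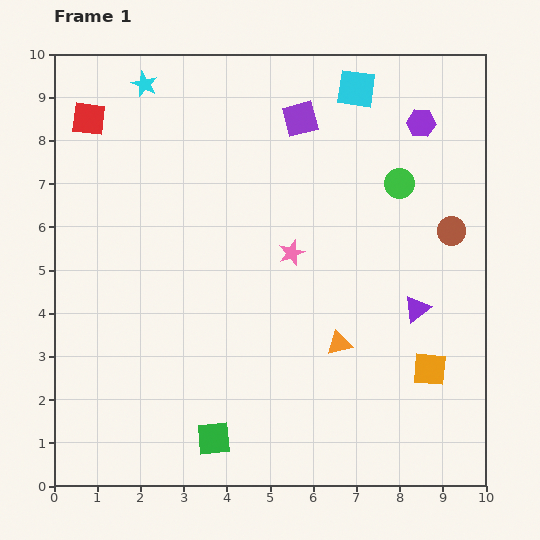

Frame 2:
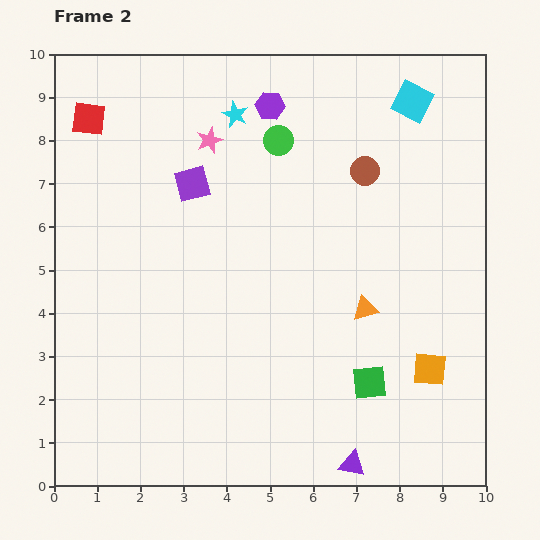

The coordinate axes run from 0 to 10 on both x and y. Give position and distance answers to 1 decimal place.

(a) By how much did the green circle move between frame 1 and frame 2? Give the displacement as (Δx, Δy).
(-2.8, 1.0)

The green circle was at (8.0, 7.0) in frame 1 and (5.2, 8.0) in frame 2.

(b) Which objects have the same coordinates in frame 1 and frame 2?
the orange square, the red square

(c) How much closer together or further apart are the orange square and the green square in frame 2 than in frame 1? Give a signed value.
-3.8

Distance in frame 1: 5.2. Distance in frame 2: 1.4.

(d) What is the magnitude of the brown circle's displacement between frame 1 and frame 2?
2.4

The brown circle moved from (9.2, 5.9) to (7.2, 7.3), a distance of √(2.0² + 1.4²) ≈ 2.4.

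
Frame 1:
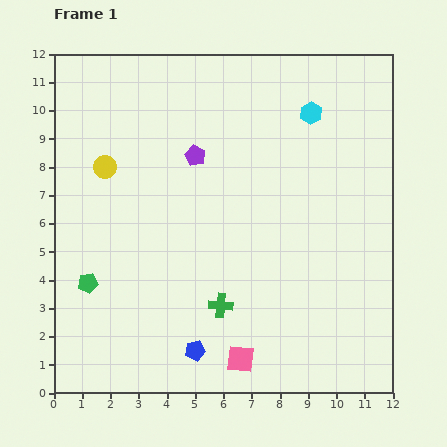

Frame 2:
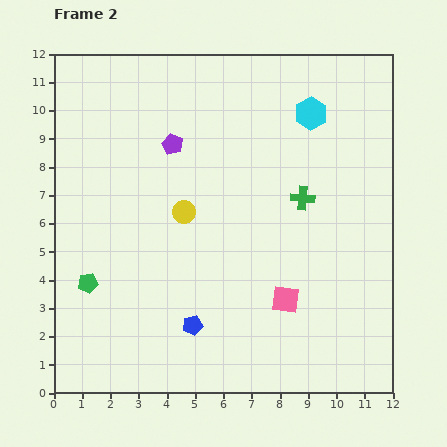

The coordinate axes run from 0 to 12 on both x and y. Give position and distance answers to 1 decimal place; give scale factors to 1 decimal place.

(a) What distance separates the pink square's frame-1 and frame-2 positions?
2.6

The pink square moved from (6.6, 1.2) to (8.2, 3.3), a distance of √(1.6² + 2.1²) ≈ 2.6.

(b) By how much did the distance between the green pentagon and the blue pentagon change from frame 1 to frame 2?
-0.5

Distance in frame 1: 4.5. Distance in frame 2: 4.0.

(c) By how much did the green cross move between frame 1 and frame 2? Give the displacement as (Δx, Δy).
(2.9, 3.8)

The green cross was at (5.9, 3.1) in frame 1 and (8.8, 6.9) in frame 2.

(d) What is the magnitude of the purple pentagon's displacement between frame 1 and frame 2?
0.9

The purple pentagon moved from (5.0, 8.4) to (4.2, 8.8), a distance of √(0.8² + 0.4²) ≈ 0.9.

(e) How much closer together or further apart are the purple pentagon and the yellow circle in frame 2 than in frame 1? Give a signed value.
-0.8

Distance in frame 1: 3.2. Distance in frame 2: 2.4.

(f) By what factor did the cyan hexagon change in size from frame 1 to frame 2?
1.5×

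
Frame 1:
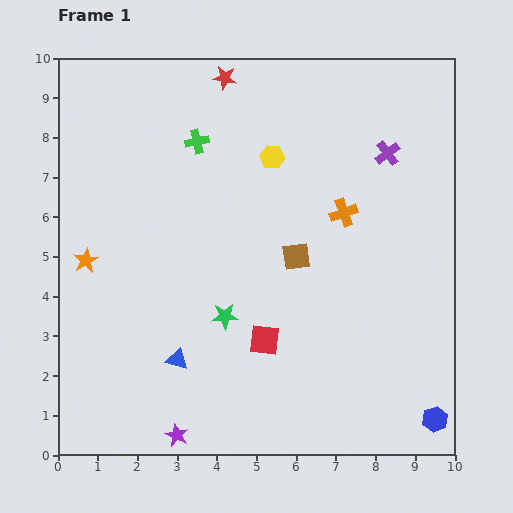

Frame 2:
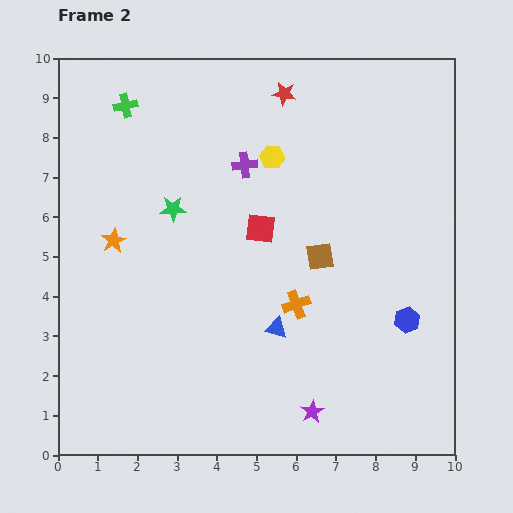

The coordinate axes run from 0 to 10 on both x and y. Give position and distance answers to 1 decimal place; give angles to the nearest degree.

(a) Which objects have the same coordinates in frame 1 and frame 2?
the yellow hexagon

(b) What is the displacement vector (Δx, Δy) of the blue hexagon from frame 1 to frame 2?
(-0.7, 2.5)

The blue hexagon was at (9.5, 0.9) in frame 1 and (8.8, 3.4) in frame 2.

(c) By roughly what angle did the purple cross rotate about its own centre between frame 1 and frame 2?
31° clockwise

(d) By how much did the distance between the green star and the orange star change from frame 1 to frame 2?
-2.1

Distance in frame 1: 3.8. Distance in frame 2: 1.7.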